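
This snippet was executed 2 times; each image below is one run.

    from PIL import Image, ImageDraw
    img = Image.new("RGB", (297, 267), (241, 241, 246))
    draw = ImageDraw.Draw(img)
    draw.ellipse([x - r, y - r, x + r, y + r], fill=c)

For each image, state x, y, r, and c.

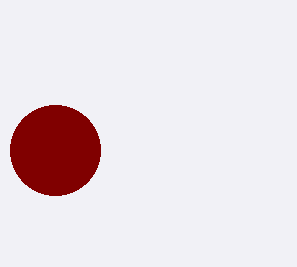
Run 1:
x = 55
y = 150
r = 45
c = 'maroon'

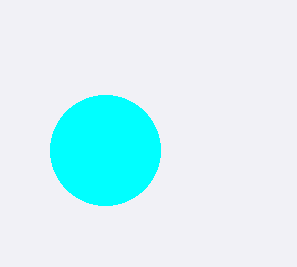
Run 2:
x = 105
y = 150
r = 55
c = 'cyan'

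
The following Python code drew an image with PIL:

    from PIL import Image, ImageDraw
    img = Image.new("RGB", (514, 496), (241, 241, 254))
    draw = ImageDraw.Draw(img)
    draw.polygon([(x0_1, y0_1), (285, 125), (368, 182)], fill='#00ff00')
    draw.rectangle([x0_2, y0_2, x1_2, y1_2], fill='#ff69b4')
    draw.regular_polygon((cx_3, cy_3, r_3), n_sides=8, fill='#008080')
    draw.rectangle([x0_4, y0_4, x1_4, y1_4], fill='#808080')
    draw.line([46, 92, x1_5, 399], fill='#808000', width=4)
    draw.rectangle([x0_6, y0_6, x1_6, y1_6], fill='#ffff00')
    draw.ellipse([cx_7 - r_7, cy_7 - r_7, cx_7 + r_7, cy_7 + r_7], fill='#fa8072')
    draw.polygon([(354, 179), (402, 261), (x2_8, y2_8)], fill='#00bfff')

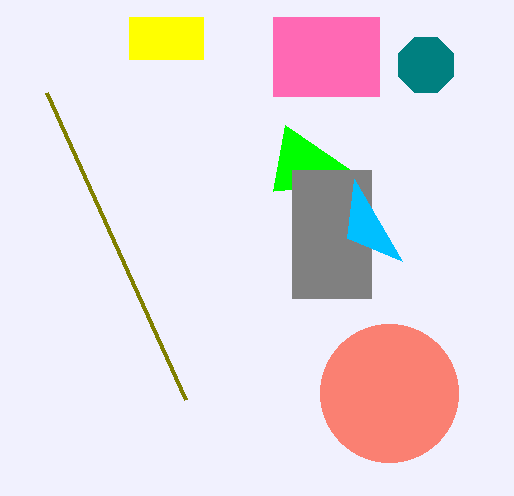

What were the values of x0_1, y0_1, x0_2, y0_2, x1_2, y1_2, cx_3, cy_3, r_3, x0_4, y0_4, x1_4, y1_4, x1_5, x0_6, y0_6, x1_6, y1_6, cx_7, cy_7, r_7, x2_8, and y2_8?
x0_1 = 273, y0_1 = 191, x0_2 = 273, y0_2 = 17, x1_2 = 379, y1_2 = 96, cx_3 = 426, cy_3 = 65, r_3 = 30, x0_4 = 292, y0_4 = 170, x1_4 = 371, y1_4 = 298, x1_5 = 185, x0_6 = 129, y0_6 = 17, x1_6 = 203, y1_6 = 59, cx_7 = 389, cy_7 = 393, r_7 = 69, x2_8 = 347, y2_8 = 238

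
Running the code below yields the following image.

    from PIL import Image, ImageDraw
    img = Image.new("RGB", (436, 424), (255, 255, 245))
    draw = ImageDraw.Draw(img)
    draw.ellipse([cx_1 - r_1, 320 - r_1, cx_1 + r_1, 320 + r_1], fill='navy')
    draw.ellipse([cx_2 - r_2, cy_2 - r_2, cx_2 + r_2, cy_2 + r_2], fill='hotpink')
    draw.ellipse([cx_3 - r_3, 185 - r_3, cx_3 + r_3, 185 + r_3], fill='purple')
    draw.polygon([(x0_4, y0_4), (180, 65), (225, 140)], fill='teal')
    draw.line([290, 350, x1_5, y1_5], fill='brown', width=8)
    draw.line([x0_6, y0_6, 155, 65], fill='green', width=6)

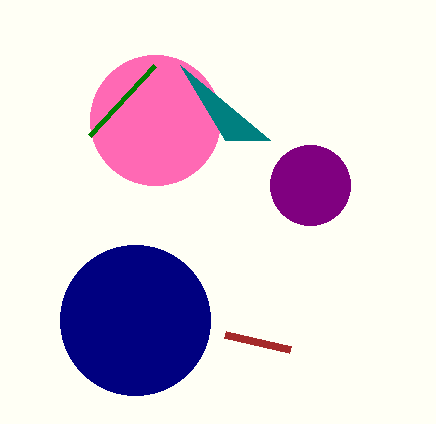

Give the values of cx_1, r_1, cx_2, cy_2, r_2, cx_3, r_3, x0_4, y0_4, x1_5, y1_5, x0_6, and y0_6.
cx_1 = 135; r_1 = 75; cx_2 = 155; cy_2 = 120; r_2 = 65; cx_3 = 310; r_3 = 40; x0_4 = 270; y0_4 = 140; x1_5 = 225; y1_5 = 335; x0_6 = 90; y0_6 = 135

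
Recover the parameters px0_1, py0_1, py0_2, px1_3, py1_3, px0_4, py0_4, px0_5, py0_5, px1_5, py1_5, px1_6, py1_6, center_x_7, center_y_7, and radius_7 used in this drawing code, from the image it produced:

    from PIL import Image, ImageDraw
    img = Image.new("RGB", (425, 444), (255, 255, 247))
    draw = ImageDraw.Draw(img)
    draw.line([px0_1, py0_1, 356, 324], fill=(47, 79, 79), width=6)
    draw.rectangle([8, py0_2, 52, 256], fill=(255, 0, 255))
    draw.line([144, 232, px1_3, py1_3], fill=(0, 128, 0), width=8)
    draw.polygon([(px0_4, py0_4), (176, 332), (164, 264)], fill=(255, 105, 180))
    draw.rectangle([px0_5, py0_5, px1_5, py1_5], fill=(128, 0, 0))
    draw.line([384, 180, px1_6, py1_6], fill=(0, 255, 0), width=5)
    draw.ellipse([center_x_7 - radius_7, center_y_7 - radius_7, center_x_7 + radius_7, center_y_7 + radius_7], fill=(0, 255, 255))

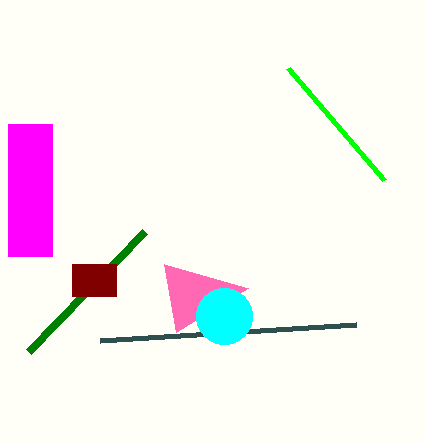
px0_1 = 100
py0_1 = 340
py0_2 = 124
px1_3 = 28
py1_3 = 352
px0_4 = 248
py0_4 = 288
px0_5 = 72
py0_5 = 264
px1_5 = 116
py1_5 = 296
px1_6 = 288
py1_6 = 68
center_x_7 = 224
center_y_7 = 316
radius_7 = 28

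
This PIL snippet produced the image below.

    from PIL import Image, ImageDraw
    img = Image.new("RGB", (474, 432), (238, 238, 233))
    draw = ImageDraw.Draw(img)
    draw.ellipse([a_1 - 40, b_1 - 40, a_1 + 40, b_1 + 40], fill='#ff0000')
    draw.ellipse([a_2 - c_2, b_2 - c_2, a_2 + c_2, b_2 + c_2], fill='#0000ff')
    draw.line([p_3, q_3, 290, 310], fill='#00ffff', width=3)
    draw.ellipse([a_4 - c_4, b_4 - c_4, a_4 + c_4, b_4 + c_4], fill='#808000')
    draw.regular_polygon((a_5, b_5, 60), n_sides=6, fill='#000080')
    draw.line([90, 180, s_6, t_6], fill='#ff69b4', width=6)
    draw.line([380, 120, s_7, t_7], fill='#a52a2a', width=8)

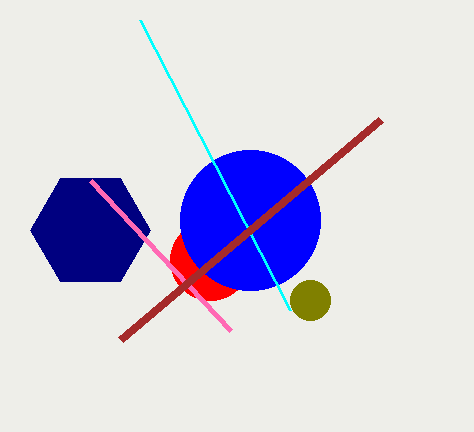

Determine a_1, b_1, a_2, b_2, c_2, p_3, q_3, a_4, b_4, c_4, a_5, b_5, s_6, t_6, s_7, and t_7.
a_1 = 210; b_1 = 260; a_2 = 250; b_2 = 220; c_2 = 70; p_3 = 140; q_3 = 20; a_4 = 310; b_4 = 300; c_4 = 20; a_5 = 90; b_5 = 230; s_6 = 230; t_6 = 330; s_7 = 120; t_7 = 340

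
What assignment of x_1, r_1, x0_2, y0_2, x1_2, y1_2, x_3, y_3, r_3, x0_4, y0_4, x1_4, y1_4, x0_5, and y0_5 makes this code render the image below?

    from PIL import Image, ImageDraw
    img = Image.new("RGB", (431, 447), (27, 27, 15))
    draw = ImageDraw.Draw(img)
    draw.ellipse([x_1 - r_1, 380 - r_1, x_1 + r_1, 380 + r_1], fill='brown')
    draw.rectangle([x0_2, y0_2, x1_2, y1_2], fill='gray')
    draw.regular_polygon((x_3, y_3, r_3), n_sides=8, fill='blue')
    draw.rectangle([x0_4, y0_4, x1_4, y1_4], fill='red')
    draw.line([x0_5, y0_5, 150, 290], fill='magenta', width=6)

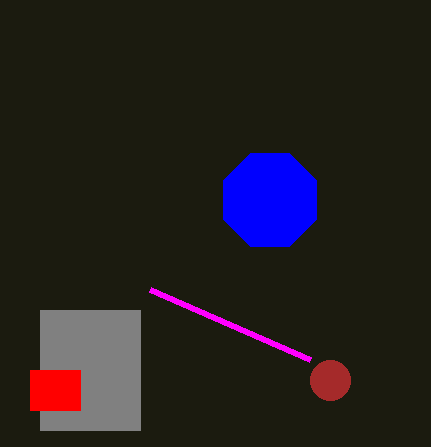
x_1 = 330; r_1 = 20; x0_2 = 40; y0_2 = 310; x1_2 = 140; y1_2 = 430; x_3 = 270; y_3 = 200; r_3 = 50; x0_4 = 30; y0_4 = 370; x1_4 = 80; y1_4 = 410; x0_5 = 310; y0_5 = 360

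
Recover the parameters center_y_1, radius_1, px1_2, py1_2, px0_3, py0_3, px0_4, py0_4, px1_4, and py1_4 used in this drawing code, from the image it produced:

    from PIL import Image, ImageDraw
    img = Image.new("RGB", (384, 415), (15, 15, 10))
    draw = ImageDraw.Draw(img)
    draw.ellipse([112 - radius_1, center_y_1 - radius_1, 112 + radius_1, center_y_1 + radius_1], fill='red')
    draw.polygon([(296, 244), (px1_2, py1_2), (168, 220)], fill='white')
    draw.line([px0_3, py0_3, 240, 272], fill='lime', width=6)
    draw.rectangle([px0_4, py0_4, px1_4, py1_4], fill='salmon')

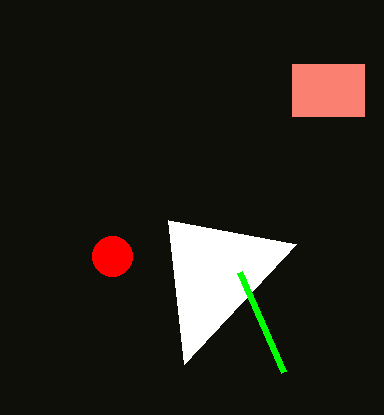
center_y_1 = 256
radius_1 = 20
px1_2 = 184
py1_2 = 364
px0_3 = 284
py0_3 = 372
px0_4 = 292
py0_4 = 64
px1_4 = 364
py1_4 = 116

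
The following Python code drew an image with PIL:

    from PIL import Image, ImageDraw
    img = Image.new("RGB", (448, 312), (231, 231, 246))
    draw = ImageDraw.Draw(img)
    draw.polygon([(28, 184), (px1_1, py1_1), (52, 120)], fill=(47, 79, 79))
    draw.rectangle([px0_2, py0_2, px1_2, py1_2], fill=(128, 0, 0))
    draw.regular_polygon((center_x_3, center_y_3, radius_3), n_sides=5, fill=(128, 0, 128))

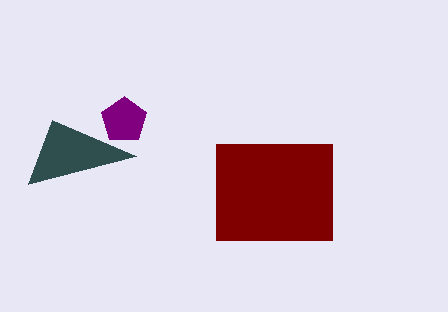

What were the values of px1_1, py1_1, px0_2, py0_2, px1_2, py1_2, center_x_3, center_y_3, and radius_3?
px1_1 = 136, py1_1 = 156, px0_2 = 216, py0_2 = 144, px1_2 = 332, py1_2 = 240, center_x_3 = 124, center_y_3 = 120, radius_3 = 24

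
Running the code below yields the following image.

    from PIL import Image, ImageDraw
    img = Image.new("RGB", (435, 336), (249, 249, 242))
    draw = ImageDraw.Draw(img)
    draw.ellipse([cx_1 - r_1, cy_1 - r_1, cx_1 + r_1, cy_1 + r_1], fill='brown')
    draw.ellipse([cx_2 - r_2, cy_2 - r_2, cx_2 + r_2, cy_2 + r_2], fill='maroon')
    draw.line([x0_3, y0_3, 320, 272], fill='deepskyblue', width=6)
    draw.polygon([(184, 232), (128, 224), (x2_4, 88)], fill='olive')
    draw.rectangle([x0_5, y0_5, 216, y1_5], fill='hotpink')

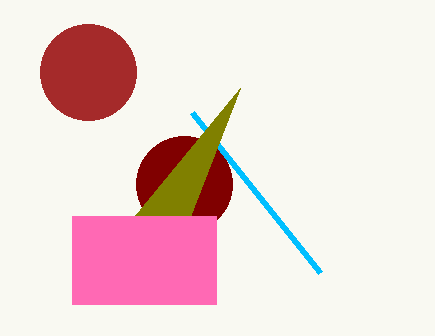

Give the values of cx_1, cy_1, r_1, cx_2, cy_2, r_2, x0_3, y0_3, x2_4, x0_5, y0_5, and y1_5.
cx_1 = 88
cy_1 = 72
r_1 = 48
cx_2 = 184
cy_2 = 184
r_2 = 48
x0_3 = 192
y0_3 = 112
x2_4 = 240
x0_5 = 72
y0_5 = 216
y1_5 = 304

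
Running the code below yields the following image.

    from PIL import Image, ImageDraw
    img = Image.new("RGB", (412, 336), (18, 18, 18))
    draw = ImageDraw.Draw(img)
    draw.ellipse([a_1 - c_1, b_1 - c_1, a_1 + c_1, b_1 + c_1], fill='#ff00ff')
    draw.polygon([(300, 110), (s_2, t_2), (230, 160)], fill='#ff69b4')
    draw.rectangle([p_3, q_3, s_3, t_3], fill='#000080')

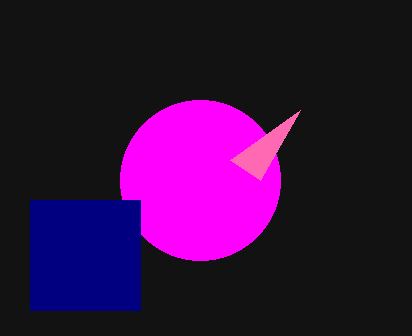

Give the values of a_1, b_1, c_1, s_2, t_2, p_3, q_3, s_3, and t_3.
a_1 = 200
b_1 = 180
c_1 = 80
s_2 = 260
t_2 = 180
p_3 = 30
q_3 = 200
s_3 = 140
t_3 = 310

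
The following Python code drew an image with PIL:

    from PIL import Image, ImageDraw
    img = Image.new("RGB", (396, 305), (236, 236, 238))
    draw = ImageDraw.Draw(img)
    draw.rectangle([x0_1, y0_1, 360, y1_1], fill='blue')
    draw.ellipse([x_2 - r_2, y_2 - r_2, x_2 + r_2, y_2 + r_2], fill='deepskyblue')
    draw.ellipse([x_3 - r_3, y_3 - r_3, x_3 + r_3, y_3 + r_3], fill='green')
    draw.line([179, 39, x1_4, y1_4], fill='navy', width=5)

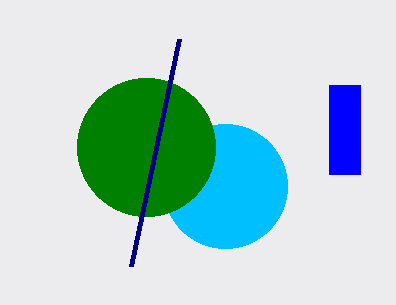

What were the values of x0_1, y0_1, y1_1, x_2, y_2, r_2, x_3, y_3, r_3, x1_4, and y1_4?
x0_1 = 329; y0_1 = 85; y1_1 = 174; x_2 = 225; y_2 = 186; r_2 = 62; x_3 = 146; y_3 = 147; r_3 = 69; x1_4 = 131; y1_4 = 266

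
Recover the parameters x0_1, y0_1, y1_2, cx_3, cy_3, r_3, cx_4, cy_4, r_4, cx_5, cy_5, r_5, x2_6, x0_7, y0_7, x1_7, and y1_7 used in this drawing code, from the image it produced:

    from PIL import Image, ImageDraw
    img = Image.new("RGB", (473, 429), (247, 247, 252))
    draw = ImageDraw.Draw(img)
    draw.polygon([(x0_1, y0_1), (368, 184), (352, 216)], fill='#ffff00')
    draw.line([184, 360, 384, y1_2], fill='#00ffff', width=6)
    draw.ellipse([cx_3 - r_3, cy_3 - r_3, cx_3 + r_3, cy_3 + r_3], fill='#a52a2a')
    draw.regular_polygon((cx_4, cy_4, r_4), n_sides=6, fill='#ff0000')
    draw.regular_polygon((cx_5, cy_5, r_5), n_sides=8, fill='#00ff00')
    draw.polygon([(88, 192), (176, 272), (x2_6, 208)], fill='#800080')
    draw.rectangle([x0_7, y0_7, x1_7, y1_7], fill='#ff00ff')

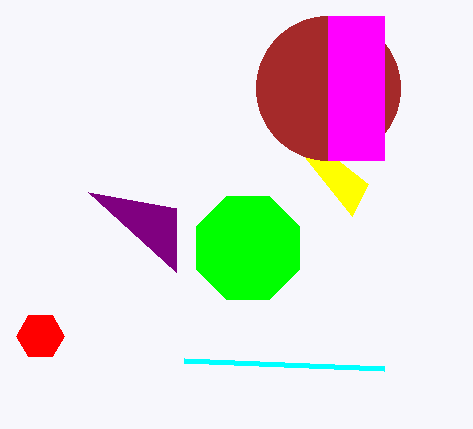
x0_1 = 256, y0_1 = 96, y1_2 = 368, cx_3 = 328, cy_3 = 88, r_3 = 72, cx_4 = 40, cy_4 = 336, r_4 = 24, cx_5 = 248, cy_5 = 248, r_5 = 56, x2_6 = 176, x0_7 = 328, y0_7 = 16, x1_7 = 384, y1_7 = 160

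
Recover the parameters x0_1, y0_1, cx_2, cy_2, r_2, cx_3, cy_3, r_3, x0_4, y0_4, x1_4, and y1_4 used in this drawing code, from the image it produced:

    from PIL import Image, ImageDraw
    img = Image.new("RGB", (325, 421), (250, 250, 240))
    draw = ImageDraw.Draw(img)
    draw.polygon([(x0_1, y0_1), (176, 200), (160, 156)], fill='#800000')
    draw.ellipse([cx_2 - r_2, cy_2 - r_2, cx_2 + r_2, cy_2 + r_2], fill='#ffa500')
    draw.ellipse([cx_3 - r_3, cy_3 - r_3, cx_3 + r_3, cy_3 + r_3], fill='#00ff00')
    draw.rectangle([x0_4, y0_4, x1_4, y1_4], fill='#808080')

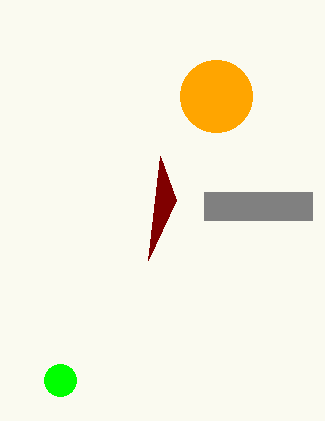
x0_1 = 148, y0_1 = 260, cx_2 = 216, cy_2 = 96, r_2 = 36, cx_3 = 60, cy_3 = 380, r_3 = 16, x0_4 = 204, y0_4 = 192, x1_4 = 312, y1_4 = 220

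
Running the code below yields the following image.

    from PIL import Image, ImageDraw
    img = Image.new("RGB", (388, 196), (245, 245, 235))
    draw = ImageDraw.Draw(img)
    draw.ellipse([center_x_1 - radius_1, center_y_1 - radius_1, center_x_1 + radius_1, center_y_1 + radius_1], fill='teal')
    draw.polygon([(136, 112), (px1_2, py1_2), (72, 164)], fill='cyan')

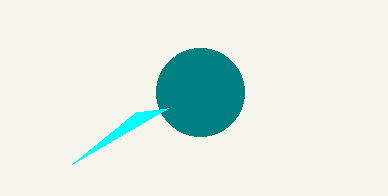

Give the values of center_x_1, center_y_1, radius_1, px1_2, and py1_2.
center_x_1 = 200
center_y_1 = 92
radius_1 = 44
px1_2 = 168
py1_2 = 108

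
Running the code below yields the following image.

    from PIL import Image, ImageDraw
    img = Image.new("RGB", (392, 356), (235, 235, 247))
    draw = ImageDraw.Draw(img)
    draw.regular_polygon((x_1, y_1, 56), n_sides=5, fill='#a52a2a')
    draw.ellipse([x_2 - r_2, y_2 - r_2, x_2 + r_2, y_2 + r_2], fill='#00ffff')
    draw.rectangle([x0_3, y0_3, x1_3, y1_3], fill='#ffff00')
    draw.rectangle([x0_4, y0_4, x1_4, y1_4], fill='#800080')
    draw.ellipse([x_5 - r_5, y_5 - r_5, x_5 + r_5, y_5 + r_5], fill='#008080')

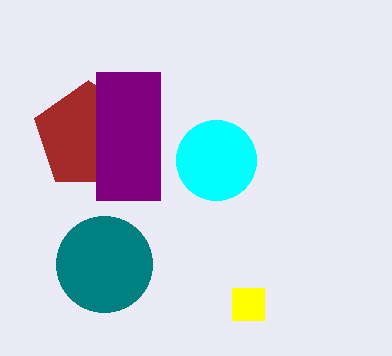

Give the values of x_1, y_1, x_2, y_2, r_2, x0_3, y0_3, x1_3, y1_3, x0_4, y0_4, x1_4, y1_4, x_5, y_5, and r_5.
x_1 = 88; y_1 = 136; x_2 = 216; y_2 = 160; r_2 = 40; x0_3 = 232; y0_3 = 288; x1_3 = 264; y1_3 = 320; x0_4 = 96; y0_4 = 72; x1_4 = 160; y1_4 = 200; x_5 = 104; y_5 = 264; r_5 = 48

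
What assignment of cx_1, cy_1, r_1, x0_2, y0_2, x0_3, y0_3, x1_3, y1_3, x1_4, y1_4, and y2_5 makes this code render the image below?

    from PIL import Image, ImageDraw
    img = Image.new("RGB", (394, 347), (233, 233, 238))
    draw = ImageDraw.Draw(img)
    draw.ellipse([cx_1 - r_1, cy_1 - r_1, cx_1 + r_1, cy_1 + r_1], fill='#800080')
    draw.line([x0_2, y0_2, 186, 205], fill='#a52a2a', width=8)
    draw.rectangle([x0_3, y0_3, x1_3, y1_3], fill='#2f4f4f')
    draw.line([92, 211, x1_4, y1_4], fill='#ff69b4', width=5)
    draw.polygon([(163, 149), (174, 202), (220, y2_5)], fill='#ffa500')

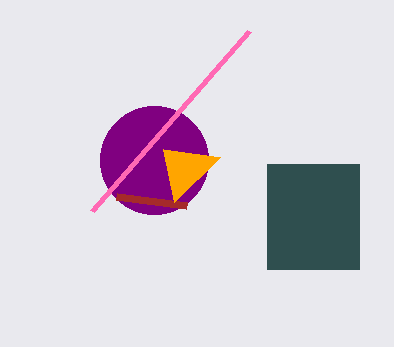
cx_1 = 154; cy_1 = 160; r_1 = 54; x0_2 = 116; y0_2 = 196; x0_3 = 267; y0_3 = 164; x1_3 = 359; y1_3 = 269; x1_4 = 249; y1_4 = 31; y2_5 = 157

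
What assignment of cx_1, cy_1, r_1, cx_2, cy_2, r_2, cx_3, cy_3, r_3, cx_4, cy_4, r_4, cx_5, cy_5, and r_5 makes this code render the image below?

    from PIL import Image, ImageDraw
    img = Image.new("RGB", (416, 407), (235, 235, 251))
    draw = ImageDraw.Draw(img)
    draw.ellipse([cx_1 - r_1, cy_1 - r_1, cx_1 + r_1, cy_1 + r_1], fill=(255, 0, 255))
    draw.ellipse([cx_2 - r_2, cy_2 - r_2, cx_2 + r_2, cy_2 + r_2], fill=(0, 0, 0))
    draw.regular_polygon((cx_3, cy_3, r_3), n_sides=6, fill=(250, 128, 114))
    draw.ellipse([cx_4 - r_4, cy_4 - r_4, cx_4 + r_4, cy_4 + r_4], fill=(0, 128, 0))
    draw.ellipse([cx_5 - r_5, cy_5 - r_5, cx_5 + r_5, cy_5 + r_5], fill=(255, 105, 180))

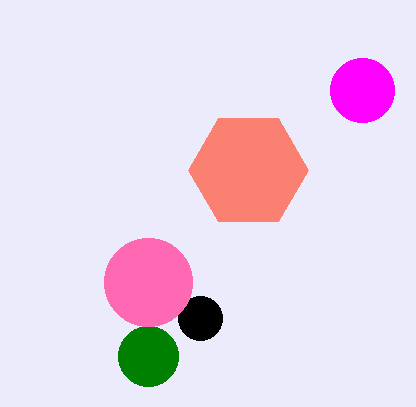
cx_1 = 362, cy_1 = 90, r_1 = 32, cx_2 = 200, cy_2 = 318, r_2 = 22, cx_3 = 248, cy_3 = 170, r_3 = 60, cx_4 = 148, cy_4 = 356, r_4 = 30, cx_5 = 148, cy_5 = 282, r_5 = 44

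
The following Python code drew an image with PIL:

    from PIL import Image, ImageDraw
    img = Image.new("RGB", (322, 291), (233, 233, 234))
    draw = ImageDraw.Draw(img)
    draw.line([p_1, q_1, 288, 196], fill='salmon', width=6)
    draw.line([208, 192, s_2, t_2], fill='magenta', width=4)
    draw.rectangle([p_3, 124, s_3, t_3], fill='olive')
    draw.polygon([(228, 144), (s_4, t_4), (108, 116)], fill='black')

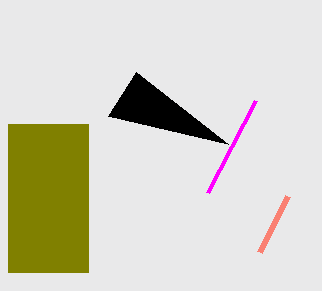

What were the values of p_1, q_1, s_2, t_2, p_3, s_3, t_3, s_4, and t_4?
p_1 = 260, q_1 = 252, s_2 = 256, t_2 = 100, p_3 = 8, s_3 = 88, t_3 = 272, s_4 = 136, t_4 = 72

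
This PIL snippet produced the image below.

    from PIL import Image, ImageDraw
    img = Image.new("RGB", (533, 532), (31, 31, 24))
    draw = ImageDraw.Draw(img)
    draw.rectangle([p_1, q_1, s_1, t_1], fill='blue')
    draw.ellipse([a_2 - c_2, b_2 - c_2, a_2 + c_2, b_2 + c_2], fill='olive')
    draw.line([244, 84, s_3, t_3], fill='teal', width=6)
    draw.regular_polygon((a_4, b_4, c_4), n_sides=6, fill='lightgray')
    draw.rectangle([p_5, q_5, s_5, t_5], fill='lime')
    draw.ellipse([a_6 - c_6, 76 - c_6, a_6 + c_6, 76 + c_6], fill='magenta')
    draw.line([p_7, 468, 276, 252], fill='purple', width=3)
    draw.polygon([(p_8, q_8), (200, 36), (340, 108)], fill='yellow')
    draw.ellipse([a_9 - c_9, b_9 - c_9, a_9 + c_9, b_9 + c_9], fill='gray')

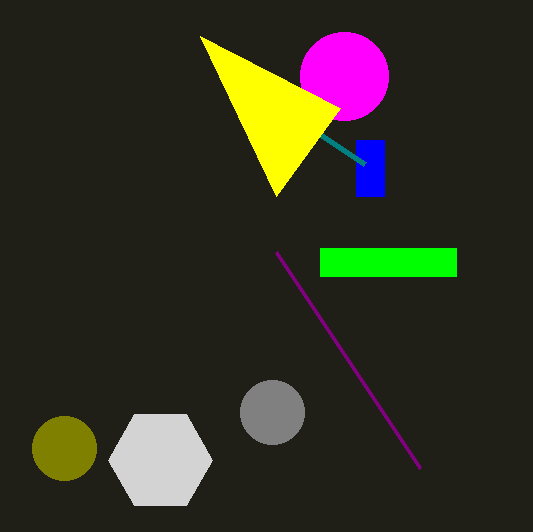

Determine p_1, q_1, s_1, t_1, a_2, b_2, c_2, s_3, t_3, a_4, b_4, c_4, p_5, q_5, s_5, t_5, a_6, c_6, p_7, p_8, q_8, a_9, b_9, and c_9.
p_1 = 356
q_1 = 140
s_1 = 384
t_1 = 196
a_2 = 64
b_2 = 448
c_2 = 32
s_3 = 364
t_3 = 164
a_4 = 160
b_4 = 460
c_4 = 52
p_5 = 320
q_5 = 248
s_5 = 456
t_5 = 276
a_6 = 344
c_6 = 44
p_7 = 420
p_8 = 276
q_8 = 196
a_9 = 272
b_9 = 412
c_9 = 32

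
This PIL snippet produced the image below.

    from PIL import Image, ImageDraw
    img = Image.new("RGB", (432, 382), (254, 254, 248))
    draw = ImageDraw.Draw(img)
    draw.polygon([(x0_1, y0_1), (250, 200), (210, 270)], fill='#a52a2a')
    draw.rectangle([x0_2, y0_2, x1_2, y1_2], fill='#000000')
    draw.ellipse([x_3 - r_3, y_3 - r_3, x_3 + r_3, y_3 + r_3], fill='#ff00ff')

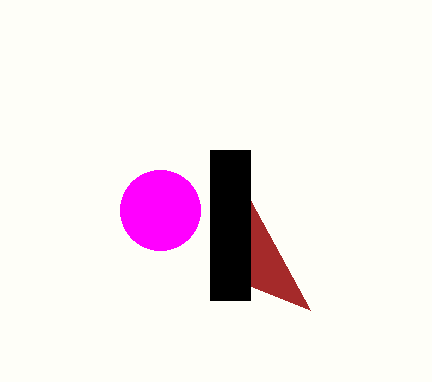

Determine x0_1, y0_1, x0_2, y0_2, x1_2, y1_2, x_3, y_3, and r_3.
x0_1 = 310; y0_1 = 310; x0_2 = 210; y0_2 = 150; x1_2 = 250; y1_2 = 300; x_3 = 160; y_3 = 210; r_3 = 40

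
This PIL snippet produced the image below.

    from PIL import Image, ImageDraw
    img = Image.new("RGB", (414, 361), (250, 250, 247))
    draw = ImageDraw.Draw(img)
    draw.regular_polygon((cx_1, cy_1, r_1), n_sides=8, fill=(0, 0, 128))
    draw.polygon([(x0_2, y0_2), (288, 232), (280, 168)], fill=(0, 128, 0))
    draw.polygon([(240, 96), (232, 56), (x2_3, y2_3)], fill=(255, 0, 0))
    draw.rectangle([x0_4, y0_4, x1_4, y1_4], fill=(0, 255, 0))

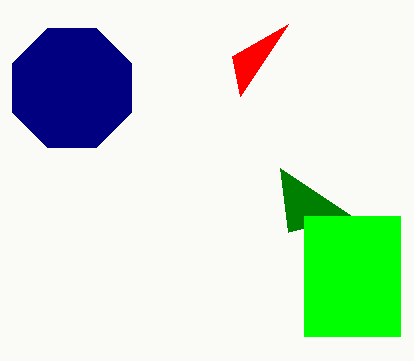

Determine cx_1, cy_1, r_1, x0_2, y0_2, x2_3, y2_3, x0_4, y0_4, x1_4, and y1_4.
cx_1 = 72, cy_1 = 88, r_1 = 64, x0_2 = 352, y0_2 = 216, x2_3 = 288, y2_3 = 24, x0_4 = 304, y0_4 = 216, x1_4 = 400, y1_4 = 336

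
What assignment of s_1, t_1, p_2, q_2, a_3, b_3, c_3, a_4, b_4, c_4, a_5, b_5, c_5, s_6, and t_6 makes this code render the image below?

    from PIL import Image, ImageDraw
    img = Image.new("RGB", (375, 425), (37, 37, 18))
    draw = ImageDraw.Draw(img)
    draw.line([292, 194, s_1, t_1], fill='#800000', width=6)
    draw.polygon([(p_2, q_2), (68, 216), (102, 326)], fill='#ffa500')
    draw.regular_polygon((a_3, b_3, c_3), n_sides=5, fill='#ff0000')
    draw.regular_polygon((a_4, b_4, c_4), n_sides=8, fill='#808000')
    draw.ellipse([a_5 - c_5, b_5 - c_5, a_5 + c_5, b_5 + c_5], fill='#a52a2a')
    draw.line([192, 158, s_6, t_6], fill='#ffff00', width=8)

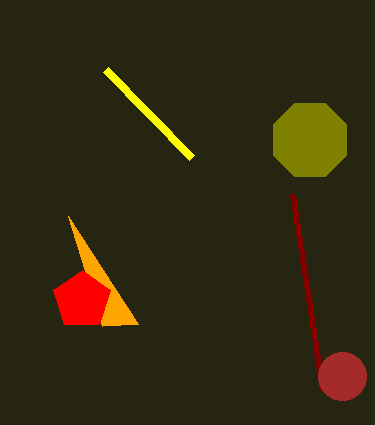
s_1 = 322
t_1 = 390
p_2 = 138
q_2 = 324
a_3 = 82
b_3 = 300
c_3 = 30
a_4 = 310
b_4 = 140
c_4 = 40
a_5 = 342
b_5 = 376
c_5 = 24
s_6 = 106
t_6 = 70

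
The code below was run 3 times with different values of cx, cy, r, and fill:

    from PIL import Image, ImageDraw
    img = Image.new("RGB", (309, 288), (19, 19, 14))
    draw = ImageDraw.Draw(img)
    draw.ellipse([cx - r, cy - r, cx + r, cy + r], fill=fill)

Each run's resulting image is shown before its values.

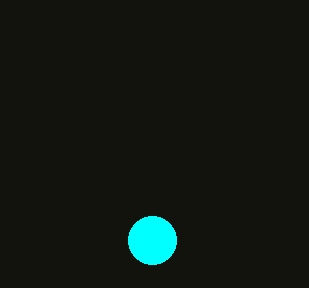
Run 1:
cx = 152, cy = 240, r = 24, fill = 'cyan'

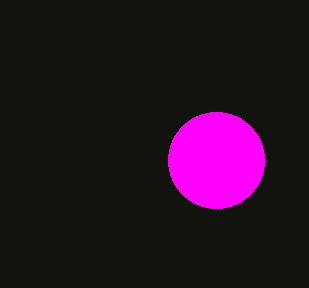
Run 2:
cx = 216; cy = 160; r = 48; fill = 'magenta'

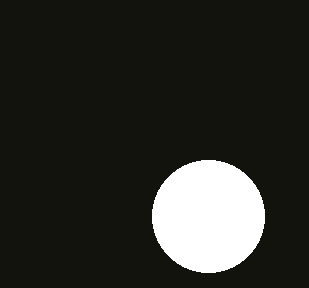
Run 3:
cx = 208; cy = 216; r = 56; fill = 'white'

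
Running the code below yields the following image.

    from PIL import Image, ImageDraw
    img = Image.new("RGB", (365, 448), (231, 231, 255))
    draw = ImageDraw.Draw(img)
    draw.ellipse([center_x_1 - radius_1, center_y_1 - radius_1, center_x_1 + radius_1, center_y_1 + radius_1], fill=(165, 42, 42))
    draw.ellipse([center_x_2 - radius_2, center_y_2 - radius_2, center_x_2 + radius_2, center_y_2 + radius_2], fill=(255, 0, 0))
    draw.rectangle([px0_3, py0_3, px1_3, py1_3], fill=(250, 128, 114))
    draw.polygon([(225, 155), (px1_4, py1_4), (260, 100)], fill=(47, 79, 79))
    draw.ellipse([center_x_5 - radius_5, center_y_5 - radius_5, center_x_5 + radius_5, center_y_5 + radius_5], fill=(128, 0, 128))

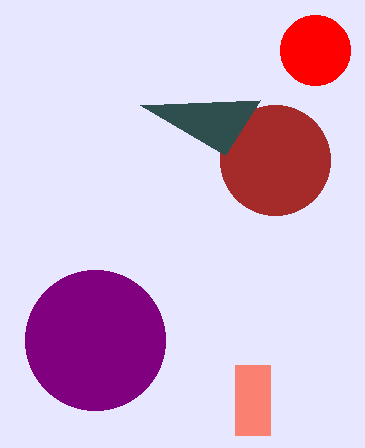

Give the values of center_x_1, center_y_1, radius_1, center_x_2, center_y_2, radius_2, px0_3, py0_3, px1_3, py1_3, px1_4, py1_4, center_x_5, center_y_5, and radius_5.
center_x_1 = 275; center_y_1 = 160; radius_1 = 55; center_x_2 = 315; center_y_2 = 50; radius_2 = 35; px0_3 = 235; py0_3 = 365; px1_3 = 270; py1_3 = 435; px1_4 = 140; py1_4 = 105; center_x_5 = 95; center_y_5 = 340; radius_5 = 70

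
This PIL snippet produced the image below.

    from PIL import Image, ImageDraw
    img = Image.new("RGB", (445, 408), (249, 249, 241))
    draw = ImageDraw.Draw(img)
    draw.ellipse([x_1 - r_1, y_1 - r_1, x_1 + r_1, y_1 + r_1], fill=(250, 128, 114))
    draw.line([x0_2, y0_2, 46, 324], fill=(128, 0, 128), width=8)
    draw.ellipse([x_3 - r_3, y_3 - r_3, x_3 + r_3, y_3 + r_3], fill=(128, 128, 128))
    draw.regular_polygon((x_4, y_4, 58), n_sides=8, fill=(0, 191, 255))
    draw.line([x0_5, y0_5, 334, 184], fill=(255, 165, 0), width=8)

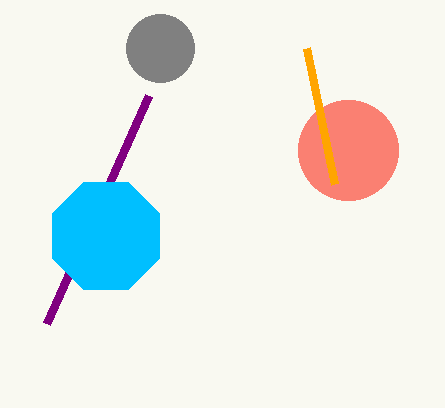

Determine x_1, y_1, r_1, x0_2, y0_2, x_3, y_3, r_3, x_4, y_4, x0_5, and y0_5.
x_1 = 348; y_1 = 150; r_1 = 50; x0_2 = 148; y0_2 = 96; x_3 = 160; y_3 = 48; r_3 = 34; x_4 = 106; y_4 = 236; x0_5 = 306; y0_5 = 48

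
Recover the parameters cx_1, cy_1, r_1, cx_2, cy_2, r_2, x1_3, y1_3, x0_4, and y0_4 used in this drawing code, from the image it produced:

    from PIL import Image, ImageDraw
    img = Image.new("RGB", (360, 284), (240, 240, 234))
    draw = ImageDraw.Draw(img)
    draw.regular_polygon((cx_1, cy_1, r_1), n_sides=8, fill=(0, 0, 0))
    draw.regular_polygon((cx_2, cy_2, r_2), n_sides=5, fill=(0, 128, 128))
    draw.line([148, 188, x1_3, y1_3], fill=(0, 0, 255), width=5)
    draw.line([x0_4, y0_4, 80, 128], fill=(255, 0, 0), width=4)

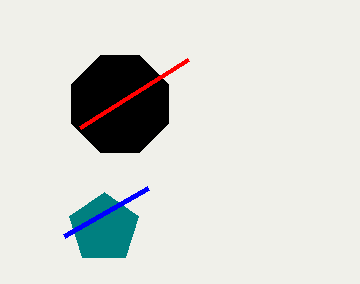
cx_1 = 120
cy_1 = 104
r_1 = 52
cx_2 = 104
cy_2 = 228
r_2 = 36
x1_3 = 64
y1_3 = 236
x0_4 = 188
y0_4 = 60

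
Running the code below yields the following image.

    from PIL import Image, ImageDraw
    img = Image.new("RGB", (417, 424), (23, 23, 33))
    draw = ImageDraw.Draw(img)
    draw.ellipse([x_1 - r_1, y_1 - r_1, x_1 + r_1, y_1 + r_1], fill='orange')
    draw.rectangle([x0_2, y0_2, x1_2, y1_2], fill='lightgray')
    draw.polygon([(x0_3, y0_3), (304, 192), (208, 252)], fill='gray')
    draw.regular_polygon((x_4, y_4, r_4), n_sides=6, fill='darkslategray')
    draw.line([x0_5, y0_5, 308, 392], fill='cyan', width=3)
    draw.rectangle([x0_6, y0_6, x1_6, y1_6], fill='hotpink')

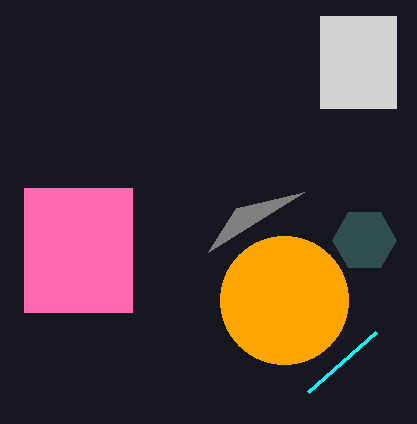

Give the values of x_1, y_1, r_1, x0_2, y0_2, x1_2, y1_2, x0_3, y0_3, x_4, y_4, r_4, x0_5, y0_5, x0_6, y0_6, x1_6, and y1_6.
x_1 = 284
y_1 = 300
r_1 = 64
x0_2 = 320
y0_2 = 16
x1_2 = 396
y1_2 = 108
x0_3 = 236
y0_3 = 208
x_4 = 364
y_4 = 240
r_4 = 32
x0_5 = 376
y0_5 = 332
x0_6 = 24
y0_6 = 188
x1_6 = 132
y1_6 = 312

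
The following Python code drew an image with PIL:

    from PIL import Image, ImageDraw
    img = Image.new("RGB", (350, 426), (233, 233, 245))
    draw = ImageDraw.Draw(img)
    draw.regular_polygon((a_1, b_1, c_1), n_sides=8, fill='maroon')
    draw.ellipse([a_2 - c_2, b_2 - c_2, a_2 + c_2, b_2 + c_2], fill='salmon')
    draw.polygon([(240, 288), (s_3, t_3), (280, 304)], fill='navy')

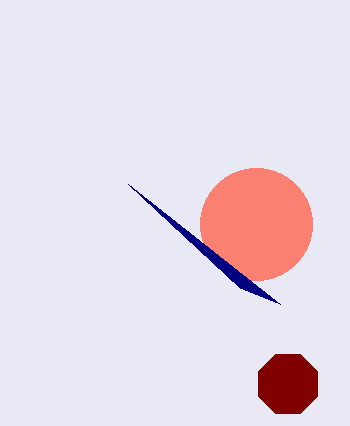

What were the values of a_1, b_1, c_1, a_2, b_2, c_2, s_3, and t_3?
a_1 = 288
b_1 = 384
c_1 = 32
a_2 = 256
b_2 = 224
c_2 = 56
s_3 = 128
t_3 = 184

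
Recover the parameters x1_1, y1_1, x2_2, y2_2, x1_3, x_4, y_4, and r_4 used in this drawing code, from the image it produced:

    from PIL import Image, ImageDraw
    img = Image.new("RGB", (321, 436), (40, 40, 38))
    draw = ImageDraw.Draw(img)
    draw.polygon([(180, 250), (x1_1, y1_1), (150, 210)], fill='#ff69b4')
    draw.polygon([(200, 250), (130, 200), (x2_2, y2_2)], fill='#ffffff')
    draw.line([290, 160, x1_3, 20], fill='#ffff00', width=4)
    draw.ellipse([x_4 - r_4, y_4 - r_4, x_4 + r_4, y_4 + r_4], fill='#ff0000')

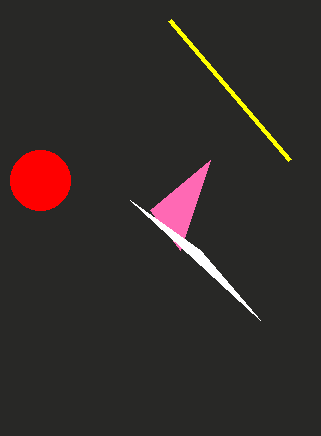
x1_1 = 210
y1_1 = 160
x2_2 = 260
y2_2 = 320
x1_3 = 170
x_4 = 40
y_4 = 180
r_4 = 30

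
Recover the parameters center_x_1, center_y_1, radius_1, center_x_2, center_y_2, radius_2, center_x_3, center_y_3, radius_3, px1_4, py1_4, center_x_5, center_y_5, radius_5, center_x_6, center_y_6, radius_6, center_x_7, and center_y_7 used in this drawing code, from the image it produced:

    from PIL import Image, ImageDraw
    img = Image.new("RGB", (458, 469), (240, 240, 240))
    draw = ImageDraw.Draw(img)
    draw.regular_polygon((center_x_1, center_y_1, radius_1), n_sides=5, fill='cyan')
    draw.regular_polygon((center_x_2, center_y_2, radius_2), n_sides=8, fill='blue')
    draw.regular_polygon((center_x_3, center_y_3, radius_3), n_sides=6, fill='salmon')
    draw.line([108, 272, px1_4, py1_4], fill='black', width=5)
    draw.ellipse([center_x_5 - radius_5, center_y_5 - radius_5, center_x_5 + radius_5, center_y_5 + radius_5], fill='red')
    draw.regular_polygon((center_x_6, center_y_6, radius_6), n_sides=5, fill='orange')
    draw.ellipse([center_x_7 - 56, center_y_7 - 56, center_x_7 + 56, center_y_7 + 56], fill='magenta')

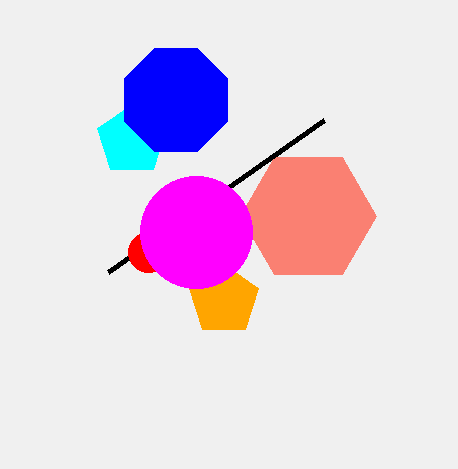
center_x_1 = 132, center_y_1 = 140, radius_1 = 36, center_x_2 = 176, center_y_2 = 100, radius_2 = 56, center_x_3 = 308, center_y_3 = 216, radius_3 = 68, px1_4 = 324, py1_4 = 120, center_x_5 = 148, center_y_5 = 252, radius_5 = 20, center_x_6 = 224, center_y_6 = 300, radius_6 = 36, center_x_7 = 196, center_y_7 = 232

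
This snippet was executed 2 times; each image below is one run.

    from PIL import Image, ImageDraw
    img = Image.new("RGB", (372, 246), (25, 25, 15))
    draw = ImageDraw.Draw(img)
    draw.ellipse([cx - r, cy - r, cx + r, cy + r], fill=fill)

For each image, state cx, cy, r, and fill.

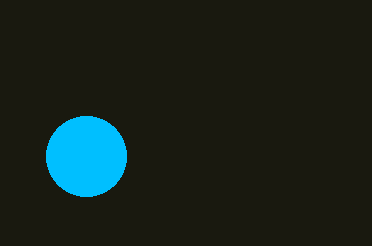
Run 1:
cx = 86; cy = 156; r = 40; fill = 'deepskyblue'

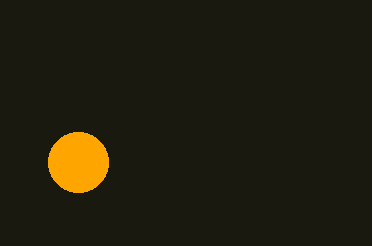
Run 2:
cx = 78; cy = 162; r = 30; fill = 'orange'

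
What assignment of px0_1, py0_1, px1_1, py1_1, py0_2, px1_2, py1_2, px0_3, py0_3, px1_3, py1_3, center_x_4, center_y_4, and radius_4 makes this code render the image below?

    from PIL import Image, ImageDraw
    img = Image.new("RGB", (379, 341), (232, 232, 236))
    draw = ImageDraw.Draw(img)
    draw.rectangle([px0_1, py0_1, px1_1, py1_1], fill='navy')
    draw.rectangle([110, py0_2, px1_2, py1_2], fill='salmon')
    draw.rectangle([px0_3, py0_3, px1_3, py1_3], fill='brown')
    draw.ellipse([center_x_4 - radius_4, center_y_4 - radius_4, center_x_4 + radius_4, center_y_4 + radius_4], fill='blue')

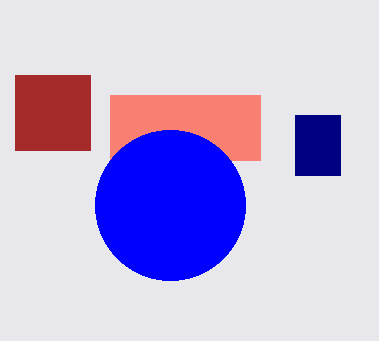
px0_1 = 295, py0_1 = 115, px1_1 = 340, py1_1 = 175, py0_2 = 95, px1_2 = 260, py1_2 = 160, px0_3 = 15, py0_3 = 75, px1_3 = 90, py1_3 = 150, center_x_4 = 170, center_y_4 = 205, radius_4 = 75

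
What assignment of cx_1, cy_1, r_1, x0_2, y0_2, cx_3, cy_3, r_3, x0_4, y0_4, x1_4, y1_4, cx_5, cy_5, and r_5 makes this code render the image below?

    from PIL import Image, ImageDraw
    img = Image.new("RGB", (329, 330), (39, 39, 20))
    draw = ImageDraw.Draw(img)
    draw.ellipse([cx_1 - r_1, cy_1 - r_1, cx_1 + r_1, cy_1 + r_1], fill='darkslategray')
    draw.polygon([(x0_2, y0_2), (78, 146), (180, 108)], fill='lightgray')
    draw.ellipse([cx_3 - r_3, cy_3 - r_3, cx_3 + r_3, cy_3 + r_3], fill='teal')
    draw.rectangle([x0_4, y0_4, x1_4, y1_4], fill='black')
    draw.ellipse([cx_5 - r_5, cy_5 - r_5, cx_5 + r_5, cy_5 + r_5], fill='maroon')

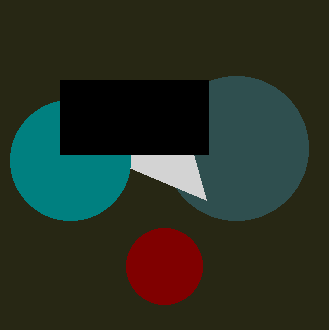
cx_1 = 236; cy_1 = 148; r_1 = 72; x0_2 = 206; y0_2 = 200; cx_3 = 70; cy_3 = 160; r_3 = 60; x0_4 = 60; y0_4 = 80; x1_4 = 208; y1_4 = 154; cx_5 = 164; cy_5 = 266; r_5 = 38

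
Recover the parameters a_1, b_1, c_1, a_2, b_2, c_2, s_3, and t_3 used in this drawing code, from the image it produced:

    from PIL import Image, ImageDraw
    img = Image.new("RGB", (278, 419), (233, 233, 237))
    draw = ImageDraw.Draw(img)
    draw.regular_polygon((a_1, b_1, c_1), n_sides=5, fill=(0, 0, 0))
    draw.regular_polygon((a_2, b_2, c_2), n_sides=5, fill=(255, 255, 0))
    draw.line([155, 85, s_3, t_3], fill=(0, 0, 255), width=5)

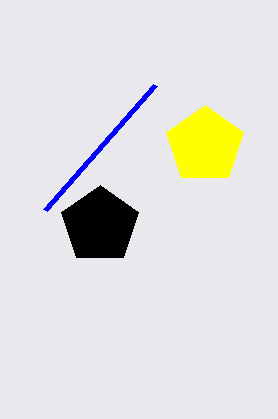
a_1 = 100, b_1 = 225, c_1 = 40, a_2 = 205, b_2 = 145, c_2 = 40, s_3 = 45, t_3 = 210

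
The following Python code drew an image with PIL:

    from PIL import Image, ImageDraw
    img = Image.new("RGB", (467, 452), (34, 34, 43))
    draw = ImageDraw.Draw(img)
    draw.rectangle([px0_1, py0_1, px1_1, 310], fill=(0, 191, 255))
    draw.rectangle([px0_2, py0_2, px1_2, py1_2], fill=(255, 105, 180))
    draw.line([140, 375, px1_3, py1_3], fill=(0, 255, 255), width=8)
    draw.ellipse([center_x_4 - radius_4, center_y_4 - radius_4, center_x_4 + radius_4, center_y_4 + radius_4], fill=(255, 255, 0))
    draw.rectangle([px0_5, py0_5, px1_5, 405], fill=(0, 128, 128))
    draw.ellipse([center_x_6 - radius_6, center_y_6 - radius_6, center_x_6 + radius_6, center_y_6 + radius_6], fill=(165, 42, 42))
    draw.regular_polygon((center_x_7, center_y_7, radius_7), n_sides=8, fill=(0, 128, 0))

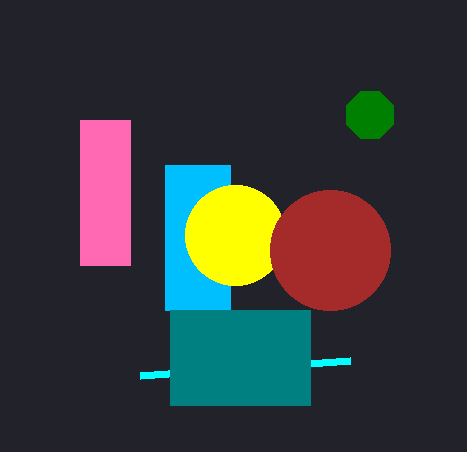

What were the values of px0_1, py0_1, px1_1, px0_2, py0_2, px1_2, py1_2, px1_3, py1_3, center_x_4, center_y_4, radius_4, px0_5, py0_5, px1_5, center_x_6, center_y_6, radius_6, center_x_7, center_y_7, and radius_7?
px0_1 = 165; py0_1 = 165; px1_1 = 230; px0_2 = 80; py0_2 = 120; px1_2 = 130; py1_2 = 265; px1_3 = 350; py1_3 = 360; center_x_4 = 235; center_y_4 = 235; radius_4 = 50; px0_5 = 170; py0_5 = 310; px1_5 = 310; center_x_6 = 330; center_y_6 = 250; radius_6 = 60; center_x_7 = 370; center_y_7 = 115; radius_7 = 25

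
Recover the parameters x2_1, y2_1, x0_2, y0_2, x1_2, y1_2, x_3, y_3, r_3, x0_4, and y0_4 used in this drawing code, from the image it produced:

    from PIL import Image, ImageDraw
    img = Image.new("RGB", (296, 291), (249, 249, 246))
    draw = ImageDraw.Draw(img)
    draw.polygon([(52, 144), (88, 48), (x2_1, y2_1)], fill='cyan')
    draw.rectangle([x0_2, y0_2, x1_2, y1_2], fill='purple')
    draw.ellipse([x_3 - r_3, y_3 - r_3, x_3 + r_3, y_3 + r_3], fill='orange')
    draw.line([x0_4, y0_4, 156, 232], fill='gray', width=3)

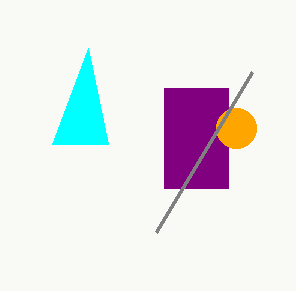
x2_1 = 108
y2_1 = 144
x0_2 = 164
y0_2 = 88
x1_2 = 228
y1_2 = 188
x_3 = 236
y_3 = 128
r_3 = 20
x0_4 = 252
y0_4 = 72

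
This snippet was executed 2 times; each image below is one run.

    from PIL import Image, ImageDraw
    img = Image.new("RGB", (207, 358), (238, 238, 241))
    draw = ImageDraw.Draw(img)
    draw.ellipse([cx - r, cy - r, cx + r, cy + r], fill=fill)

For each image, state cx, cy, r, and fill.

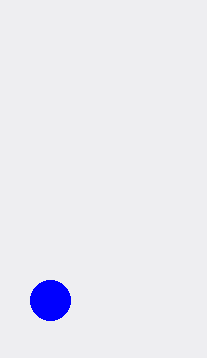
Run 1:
cx = 50, cy = 300, r = 20, fill = 'blue'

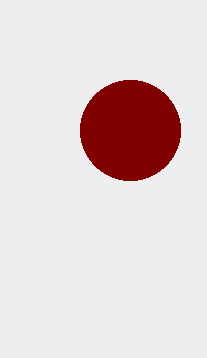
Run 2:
cx = 130, cy = 130, r = 50, fill = 'maroon'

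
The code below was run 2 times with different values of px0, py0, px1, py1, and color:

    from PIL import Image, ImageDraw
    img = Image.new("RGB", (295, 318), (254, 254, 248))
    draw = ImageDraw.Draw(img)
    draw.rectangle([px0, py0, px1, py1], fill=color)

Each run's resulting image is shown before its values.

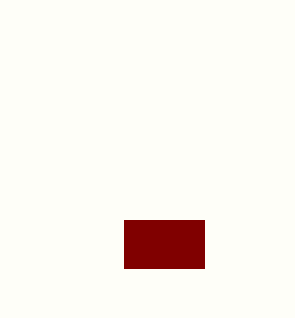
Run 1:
px0 = 124, py0 = 220, px1 = 204, py1 = 268, color = 'maroon'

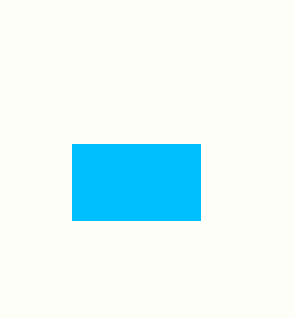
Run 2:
px0 = 72; py0 = 144; px1 = 200; py1 = 220; color = 'deepskyblue'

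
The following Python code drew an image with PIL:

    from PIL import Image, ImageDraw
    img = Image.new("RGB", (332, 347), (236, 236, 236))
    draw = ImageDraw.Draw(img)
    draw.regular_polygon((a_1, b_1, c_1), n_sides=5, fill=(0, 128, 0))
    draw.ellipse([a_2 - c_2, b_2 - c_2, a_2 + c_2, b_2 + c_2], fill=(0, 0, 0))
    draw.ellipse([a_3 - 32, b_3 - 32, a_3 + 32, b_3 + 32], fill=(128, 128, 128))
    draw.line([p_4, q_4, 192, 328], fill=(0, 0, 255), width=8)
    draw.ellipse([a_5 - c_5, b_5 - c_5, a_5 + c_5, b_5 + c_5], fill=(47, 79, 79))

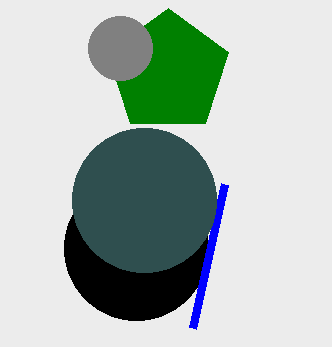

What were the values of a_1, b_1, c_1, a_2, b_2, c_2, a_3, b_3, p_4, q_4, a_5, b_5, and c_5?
a_1 = 168; b_1 = 72; c_1 = 64; a_2 = 136; b_2 = 248; c_2 = 72; a_3 = 120; b_3 = 48; p_4 = 224; q_4 = 184; a_5 = 144; b_5 = 200; c_5 = 72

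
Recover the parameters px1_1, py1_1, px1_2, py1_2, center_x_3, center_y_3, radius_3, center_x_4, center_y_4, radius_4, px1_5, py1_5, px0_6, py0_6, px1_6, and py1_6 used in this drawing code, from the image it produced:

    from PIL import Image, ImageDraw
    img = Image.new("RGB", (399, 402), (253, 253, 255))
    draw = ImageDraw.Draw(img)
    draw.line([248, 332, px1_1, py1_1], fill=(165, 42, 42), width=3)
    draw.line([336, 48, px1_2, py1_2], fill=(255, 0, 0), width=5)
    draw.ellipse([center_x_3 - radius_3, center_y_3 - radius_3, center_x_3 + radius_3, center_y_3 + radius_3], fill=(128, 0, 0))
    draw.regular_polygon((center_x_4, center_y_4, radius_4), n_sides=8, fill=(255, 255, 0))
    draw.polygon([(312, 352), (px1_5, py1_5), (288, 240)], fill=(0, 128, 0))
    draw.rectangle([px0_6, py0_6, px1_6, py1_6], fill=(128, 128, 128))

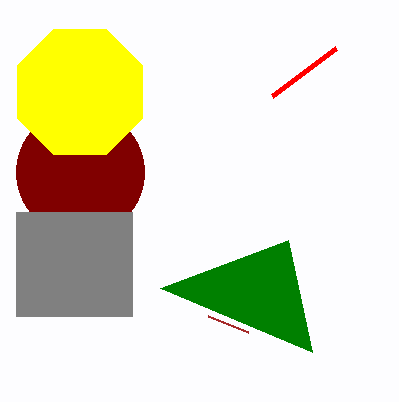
px1_1 = 208, py1_1 = 316, px1_2 = 272, py1_2 = 96, center_x_3 = 80, center_y_3 = 172, radius_3 = 64, center_x_4 = 80, center_y_4 = 92, radius_4 = 68, px1_5 = 160, py1_5 = 288, px0_6 = 16, py0_6 = 212, px1_6 = 132, py1_6 = 316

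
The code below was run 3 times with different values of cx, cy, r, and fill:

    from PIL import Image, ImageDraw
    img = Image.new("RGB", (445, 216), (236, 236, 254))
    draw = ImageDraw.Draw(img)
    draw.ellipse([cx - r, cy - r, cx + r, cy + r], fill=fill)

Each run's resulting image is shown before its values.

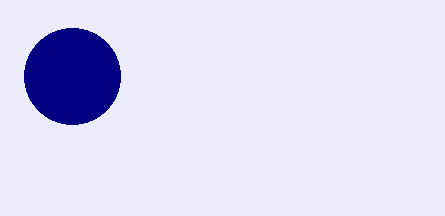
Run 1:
cx = 72, cy = 76, r = 48, fill = 'navy'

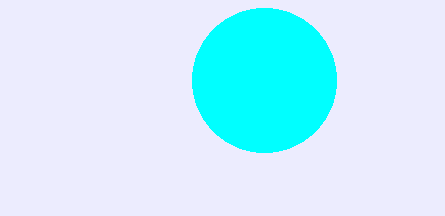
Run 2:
cx = 264; cy = 80; r = 72; fill = 'cyan'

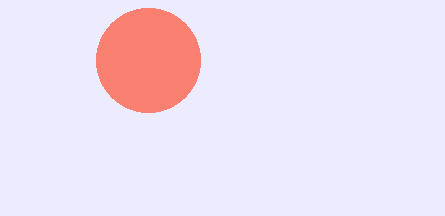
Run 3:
cx = 148, cy = 60, r = 52, fill = 'salmon'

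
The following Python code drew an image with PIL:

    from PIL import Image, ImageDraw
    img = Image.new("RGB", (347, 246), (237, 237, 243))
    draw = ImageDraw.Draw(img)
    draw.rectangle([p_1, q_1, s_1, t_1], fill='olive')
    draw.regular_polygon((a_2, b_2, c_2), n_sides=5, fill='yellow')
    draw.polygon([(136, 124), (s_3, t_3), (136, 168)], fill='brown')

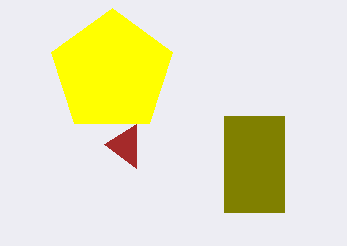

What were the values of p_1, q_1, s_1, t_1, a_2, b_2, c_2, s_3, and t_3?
p_1 = 224
q_1 = 116
s_1 = 284
t_1 = 212
a_2 = 112
b_2 = 72
c_2 = 64
s_3 = 104
t_3 = 144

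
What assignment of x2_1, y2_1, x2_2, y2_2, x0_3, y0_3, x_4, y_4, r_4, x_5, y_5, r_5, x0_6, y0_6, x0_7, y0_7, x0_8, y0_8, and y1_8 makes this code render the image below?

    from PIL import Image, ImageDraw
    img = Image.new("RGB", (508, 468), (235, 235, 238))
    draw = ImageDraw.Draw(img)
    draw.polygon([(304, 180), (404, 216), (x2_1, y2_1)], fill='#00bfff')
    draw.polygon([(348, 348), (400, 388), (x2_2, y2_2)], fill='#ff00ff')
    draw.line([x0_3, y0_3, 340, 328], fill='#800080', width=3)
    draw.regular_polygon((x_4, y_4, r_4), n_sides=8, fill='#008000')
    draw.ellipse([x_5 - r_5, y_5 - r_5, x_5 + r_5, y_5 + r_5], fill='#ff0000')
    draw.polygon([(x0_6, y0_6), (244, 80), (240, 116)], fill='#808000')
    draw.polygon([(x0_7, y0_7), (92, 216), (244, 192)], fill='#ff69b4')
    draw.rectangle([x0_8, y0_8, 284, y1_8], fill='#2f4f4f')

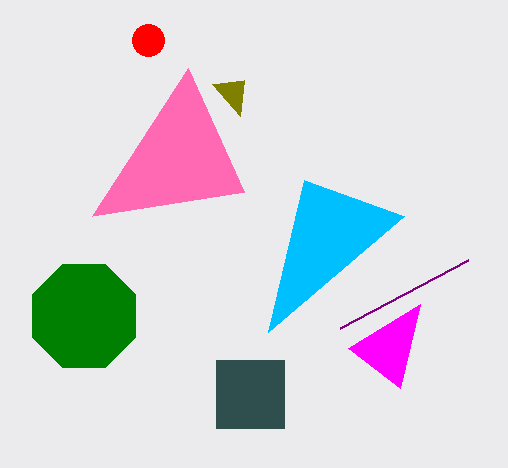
x2_1 = 268, y2_1 = 332, x2_2 = 420, y2_2 = 304, x0_3 = 468, y0_3 = 260, x_4 = 84, y_4 = 316, r_4 = 56, x_5 = 148, y_5 = 40, r_5 = 16, x0_6 = 212, y0_6 = 84, x0_7 = 188, y0_7 = 68, x0_8 = 216, y0_8 = 360, y1_8 = 428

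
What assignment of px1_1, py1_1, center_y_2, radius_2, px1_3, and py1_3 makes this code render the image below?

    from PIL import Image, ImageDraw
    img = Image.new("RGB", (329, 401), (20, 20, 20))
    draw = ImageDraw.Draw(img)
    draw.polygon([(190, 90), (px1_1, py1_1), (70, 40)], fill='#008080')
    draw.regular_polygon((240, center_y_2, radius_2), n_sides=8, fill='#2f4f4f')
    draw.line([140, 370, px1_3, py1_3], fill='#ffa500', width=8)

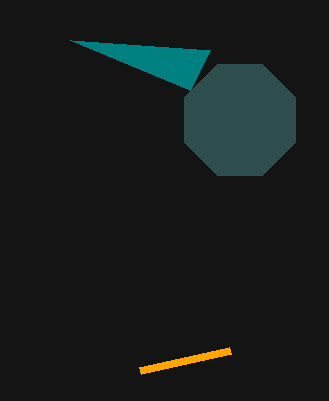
px1_1 = 210; py1_1 = 50; center_y_2 = 120; radius_2 = 60; px1_3 = 230; py1_3 = 350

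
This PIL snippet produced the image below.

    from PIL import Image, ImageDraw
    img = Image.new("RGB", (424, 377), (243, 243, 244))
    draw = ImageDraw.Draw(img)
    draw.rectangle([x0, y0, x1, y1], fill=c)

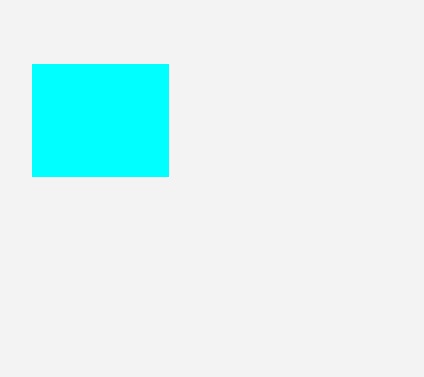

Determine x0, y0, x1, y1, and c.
x0 = 32
y0 = 64
x1 = 168
y1 = 176
c = 'cyan'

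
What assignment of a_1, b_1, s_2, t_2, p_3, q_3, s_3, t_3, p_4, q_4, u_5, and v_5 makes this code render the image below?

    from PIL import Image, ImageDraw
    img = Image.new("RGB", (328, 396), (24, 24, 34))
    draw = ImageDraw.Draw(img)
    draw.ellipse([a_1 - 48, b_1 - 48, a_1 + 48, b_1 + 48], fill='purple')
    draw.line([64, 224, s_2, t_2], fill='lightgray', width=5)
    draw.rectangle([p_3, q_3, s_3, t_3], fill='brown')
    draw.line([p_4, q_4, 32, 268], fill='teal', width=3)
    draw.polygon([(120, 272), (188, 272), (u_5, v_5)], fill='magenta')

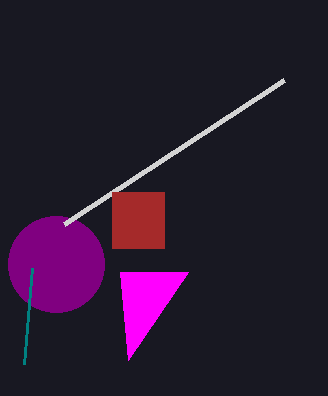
a_1 = 56, b_1 = 264, s_2 = 284, t_2 = 80, p_3 = 112, q_3 = 192, s_3 = 164, t_3 = 248, p_4 = 24, q_4 = 364, u_5 = 128, v_5 = 360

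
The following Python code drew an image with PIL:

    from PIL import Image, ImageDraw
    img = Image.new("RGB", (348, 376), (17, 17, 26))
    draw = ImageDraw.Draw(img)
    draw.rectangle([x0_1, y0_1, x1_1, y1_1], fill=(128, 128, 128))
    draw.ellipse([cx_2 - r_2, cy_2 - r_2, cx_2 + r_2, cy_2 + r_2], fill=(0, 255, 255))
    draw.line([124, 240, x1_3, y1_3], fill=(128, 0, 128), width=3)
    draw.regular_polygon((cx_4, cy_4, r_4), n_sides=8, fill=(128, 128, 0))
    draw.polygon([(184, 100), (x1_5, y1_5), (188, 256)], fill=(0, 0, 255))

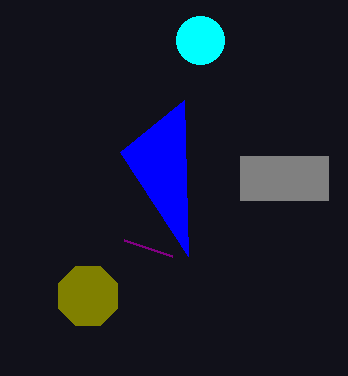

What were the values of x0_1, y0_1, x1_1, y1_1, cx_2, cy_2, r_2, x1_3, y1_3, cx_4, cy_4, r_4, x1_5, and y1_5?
x0_1 = 240, y0_1 = 156, x1_1 = 328, y1_1 = 200, cx_2 = 200, cy_2 = 40, r_2 = 24, x1_3 = 172, y1_3 = 256, cx_4 = 88, cy_4 = 296, r_4 = 32, x1_5 = 120, y1_5 = 152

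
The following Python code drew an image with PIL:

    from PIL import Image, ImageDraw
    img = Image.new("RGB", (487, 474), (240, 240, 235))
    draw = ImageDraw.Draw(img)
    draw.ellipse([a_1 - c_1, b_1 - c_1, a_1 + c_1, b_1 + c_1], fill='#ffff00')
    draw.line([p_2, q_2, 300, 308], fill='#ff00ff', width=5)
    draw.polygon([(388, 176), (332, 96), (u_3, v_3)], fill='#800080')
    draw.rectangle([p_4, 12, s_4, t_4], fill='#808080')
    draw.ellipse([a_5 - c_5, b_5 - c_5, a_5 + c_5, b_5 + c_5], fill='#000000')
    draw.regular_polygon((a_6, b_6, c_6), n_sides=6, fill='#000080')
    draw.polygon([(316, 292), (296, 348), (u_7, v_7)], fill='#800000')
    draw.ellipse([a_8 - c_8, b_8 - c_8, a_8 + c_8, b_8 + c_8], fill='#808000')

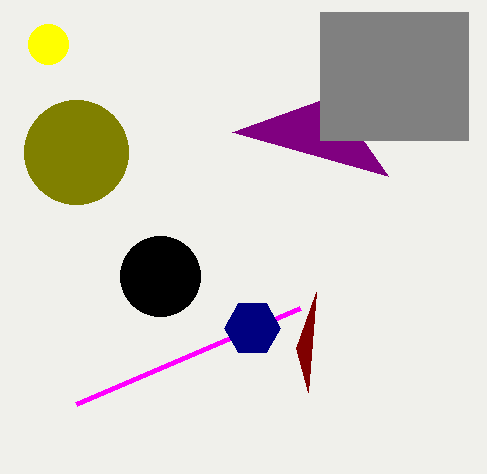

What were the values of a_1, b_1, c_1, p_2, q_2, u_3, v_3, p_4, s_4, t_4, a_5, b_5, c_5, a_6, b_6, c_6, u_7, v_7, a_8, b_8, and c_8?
a_1 = 48, b_1 = 44, c_1 = 20, p_2 = 76, q_2 = 404, u_3 = 232, v_3 = 132, p_4 = 320, s_4 = 468, t_4 = 140, a_5 = 160, b_5 = 276, c_5 = 40, a_6 = 252, b_6 = 328, c_6 = 28, u_7 = 308, v_7 = 392, a_8 = 76, b_8 = 152, c_8 = 52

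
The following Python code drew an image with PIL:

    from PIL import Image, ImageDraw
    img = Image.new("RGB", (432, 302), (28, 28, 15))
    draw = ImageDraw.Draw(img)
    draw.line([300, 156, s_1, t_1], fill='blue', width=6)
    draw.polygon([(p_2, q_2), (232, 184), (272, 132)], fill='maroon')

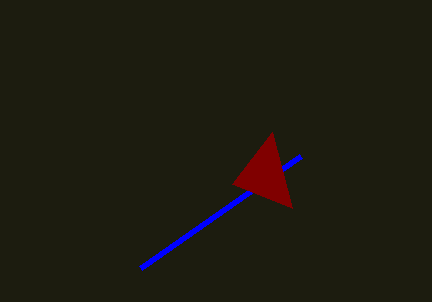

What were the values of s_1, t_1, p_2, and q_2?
s_1 = 140; t_1 = 268; p_2 = 292; q_2 = 208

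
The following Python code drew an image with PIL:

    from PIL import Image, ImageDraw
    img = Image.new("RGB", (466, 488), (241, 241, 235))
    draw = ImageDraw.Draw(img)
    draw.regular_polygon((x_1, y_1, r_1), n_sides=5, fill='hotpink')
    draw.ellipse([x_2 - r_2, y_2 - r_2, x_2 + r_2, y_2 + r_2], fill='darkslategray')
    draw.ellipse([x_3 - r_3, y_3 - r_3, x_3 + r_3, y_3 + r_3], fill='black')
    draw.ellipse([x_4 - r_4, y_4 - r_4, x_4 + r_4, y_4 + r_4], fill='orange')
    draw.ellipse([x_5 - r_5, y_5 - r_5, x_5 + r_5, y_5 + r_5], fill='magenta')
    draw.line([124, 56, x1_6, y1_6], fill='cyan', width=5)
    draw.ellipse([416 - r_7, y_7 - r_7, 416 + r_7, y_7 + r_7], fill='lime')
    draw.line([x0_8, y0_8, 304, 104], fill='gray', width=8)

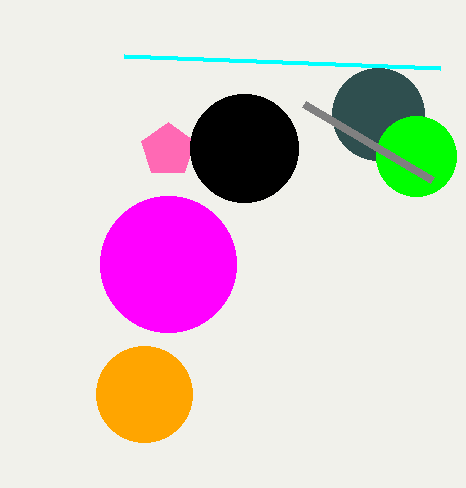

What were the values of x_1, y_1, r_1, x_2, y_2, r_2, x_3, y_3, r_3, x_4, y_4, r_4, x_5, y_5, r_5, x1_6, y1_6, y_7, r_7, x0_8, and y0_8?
x_1 = 168
y_1 = 150
r_1 = 28
x_2 = 378
y_2 = 114
r_2 = 46
x_3 = 244
y_3 = 148
r_3 = 54
x_4 = 144
y_4 = 394
r_4 = 48
x_5 = 168
y_5 = 264
r_5 = 68
x1_6 = 440
y1_6 = 68
y_7 = 156
r_7 = 40
x0_8 = 432
y0_8 = 180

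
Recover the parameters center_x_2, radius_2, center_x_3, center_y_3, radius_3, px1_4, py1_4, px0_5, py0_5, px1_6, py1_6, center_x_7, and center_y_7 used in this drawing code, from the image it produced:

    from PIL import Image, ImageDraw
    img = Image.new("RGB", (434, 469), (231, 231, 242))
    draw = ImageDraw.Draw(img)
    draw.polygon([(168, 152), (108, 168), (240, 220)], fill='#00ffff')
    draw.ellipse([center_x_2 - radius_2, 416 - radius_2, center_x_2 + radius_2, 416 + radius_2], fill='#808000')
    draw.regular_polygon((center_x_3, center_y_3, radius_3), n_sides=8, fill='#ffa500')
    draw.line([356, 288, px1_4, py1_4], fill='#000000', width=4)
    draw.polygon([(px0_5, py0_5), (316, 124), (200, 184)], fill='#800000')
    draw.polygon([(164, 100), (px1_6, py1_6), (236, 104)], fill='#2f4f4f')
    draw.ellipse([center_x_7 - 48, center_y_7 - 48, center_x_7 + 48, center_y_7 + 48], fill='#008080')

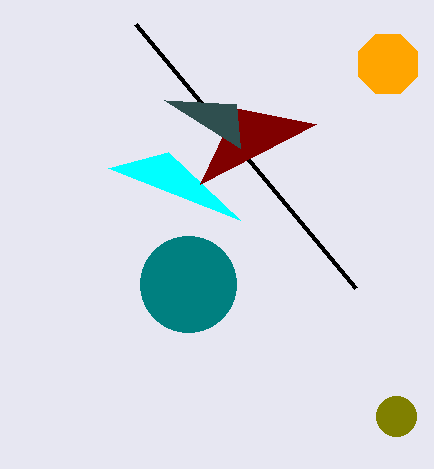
center_x_2 = 396, radius_2 = 20, center_x_3 = 388, center_y_3 = 64, radius_3 = 32, px1_4 = 136, py1_4 = 24, px0_5 = 236, py0_5 = 108, px1_6 = 240, py1_6 = 148, center_x_7 = 188, center_y_7 = 284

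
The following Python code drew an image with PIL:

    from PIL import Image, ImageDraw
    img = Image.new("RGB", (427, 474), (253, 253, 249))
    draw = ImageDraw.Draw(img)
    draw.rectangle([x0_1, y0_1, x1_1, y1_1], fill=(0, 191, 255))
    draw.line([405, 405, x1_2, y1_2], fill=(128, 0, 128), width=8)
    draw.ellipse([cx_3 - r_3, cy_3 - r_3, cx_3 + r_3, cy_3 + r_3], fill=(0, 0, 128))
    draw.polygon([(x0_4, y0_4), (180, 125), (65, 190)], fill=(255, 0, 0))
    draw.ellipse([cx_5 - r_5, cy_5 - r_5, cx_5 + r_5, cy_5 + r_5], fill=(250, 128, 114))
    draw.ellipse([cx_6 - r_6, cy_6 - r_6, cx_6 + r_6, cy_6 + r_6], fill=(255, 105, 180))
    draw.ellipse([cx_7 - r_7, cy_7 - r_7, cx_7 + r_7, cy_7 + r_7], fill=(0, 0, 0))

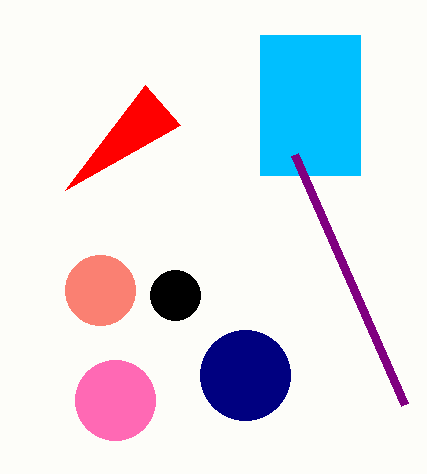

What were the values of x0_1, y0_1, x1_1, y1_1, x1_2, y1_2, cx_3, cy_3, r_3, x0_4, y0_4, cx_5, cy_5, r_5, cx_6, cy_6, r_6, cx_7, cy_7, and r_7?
x0_1 = 260; y0_1 = 35; x1_1 = 360; y1_1 = 175; x1_2 = 295; y1_2 = 155; cx_3 = 245; cy_3 = 375; r_3 = 45; x0_4 = 145; y0_4 = 85; cx_5 = 100; cy_5 = 290; r_5 = 35; cx_6 = 115; cy_6 = 400; r_6 = 40; cx_7 = 175; cy_7 = 295; r_7 = 25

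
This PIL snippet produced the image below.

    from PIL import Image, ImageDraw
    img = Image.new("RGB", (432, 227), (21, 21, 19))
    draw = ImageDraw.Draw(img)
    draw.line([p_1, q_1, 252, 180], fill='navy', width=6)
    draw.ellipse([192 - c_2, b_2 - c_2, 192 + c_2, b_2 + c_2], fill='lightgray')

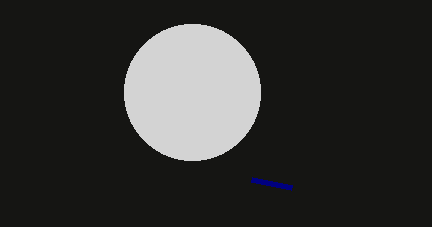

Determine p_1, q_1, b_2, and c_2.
p_1 = 292; q_1 = 188; b_2 = 92; c_2 = 68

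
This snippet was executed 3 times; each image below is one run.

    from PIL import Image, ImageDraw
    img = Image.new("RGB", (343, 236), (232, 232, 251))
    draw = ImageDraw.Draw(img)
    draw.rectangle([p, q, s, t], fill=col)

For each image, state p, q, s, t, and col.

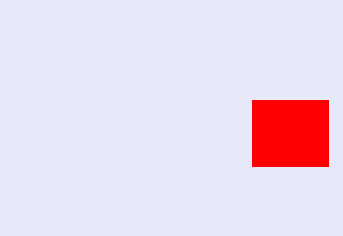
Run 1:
p = 252, q = 100, s = 328, t = 166, col = 'red'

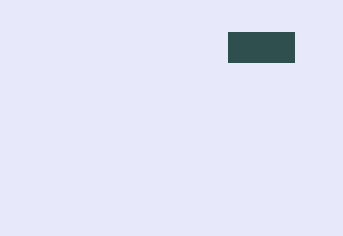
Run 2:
p = 228; q = 32; s = 294; t = 62; col = 'darkslategray'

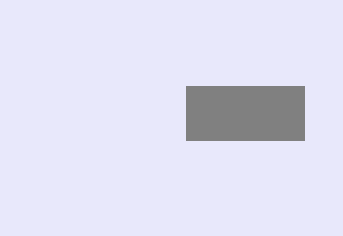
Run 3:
p = 186; q = 86; s = 304; t = 140; col = 'gray'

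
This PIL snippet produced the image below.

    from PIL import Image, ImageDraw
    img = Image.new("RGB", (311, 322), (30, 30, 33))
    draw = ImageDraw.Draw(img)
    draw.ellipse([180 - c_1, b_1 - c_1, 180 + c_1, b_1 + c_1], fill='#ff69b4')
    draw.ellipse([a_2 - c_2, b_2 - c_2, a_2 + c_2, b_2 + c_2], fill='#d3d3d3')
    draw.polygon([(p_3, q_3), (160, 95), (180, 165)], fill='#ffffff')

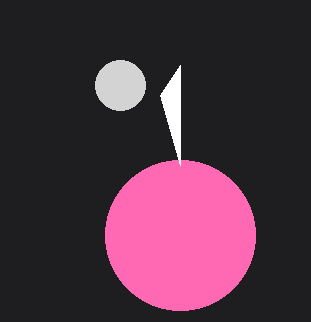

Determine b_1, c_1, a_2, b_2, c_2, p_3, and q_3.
b_1 = 235; c_1 = 75; a_2 = 120; b_2 = 85; c_2 = 25; p_3 = 180; q_3 = 65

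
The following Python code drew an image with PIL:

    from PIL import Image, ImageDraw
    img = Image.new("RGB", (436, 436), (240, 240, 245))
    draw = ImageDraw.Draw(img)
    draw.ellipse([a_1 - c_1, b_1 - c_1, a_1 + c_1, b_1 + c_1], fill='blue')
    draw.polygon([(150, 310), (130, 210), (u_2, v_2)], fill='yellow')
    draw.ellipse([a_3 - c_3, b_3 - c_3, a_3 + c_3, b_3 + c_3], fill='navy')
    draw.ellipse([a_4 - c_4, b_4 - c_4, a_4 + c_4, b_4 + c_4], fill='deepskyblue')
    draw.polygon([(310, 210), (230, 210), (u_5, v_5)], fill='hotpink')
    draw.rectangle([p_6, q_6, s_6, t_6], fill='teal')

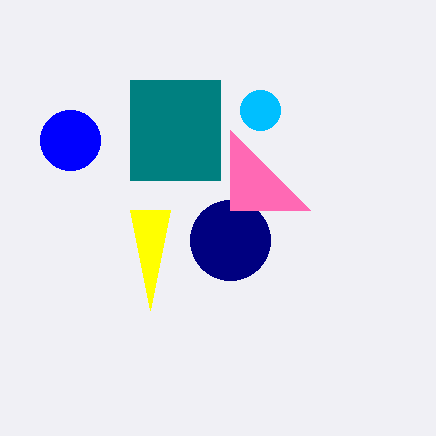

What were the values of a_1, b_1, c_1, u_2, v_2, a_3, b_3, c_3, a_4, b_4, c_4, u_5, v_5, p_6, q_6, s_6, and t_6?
a_1 = 70; b_1 = 140; c_1 = 30; u_2 = 170; v_2 = 210; a_3 = 230; b_3 = 240; c_3 = 40; a_4 = 260; b_4 = 110; c_4 = 20; u_5 = 230; v_5 = 130; p_6 = 130; q_6 = 80; s_6 = 220; t_6 = 180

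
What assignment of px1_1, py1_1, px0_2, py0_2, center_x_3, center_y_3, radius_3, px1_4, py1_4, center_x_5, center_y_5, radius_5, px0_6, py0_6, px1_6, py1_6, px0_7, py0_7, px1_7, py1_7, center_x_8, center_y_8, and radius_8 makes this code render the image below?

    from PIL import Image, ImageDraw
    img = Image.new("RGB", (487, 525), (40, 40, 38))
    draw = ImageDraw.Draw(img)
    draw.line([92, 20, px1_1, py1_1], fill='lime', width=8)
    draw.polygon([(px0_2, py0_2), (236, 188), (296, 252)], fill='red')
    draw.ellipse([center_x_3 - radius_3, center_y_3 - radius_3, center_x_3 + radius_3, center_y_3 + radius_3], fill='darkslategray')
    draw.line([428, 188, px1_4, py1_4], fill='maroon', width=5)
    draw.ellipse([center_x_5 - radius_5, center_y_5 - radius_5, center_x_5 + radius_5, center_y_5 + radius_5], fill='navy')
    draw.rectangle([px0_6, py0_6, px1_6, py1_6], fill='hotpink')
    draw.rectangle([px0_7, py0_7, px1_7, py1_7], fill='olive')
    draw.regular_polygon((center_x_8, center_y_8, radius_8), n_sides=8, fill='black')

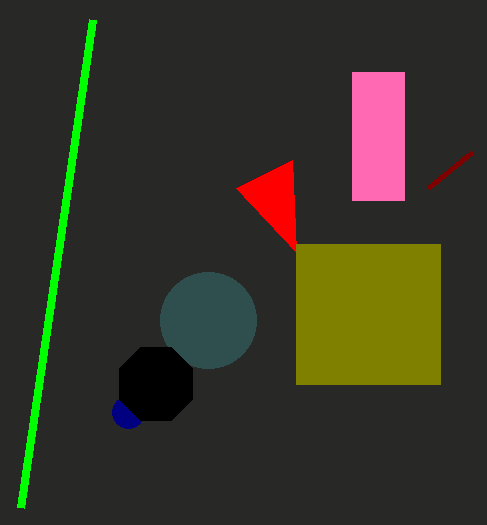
px1_1 = 20, py1_1 = 508, px0_2 = 292, py0_2 = 160, center_x_3 = 208, center_y_3 = 320, radius_3 = 48, px1_4 = 472, py1_4 = 152, center_x_5 = 128, center_y_5 = 412, radius_5 = 16, px0_6 = 352, py0_6 = 72, px1_6 = 404, py1_6 = 200, px0_7 = 296, py0_7 = 244, px1_7 = 440, py1_7 = 384, center_x_8 = 156, center_y_8 = 384, radius_8 = 40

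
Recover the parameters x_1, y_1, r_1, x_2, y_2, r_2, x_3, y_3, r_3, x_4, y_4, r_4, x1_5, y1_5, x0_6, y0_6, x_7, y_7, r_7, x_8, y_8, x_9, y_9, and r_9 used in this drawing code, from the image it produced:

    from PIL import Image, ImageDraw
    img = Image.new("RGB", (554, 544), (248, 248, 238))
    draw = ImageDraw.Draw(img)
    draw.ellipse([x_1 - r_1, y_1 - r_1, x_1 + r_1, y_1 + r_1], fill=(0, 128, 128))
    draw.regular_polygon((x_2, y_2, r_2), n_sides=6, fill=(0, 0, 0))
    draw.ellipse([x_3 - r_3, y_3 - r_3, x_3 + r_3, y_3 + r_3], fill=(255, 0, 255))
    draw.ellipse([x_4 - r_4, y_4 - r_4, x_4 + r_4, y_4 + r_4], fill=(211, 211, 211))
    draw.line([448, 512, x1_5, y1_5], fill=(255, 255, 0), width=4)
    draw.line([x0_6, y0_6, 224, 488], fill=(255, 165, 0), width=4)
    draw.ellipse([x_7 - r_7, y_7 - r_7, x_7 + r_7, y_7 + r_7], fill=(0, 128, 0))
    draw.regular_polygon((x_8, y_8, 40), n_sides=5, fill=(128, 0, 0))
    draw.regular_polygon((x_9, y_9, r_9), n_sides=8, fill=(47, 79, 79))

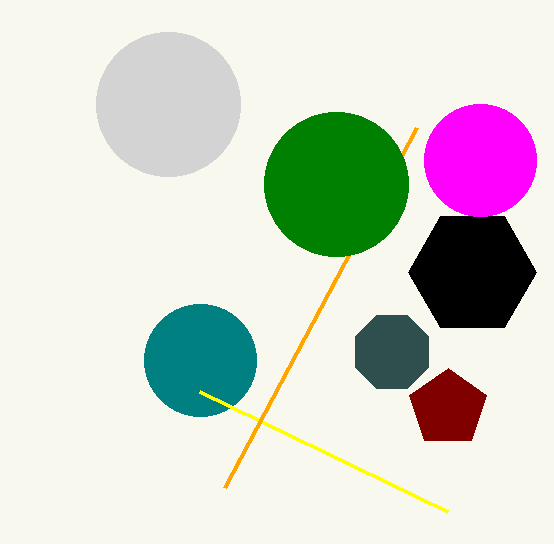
x_1 = 200, y_1 = 360, r_1 = 56, x_2 = 472, y_2 = 272, r_2 = 64, x_3 = 480, y_3 = 160, r_3 = 56, x_4 = 168, y_4 = 104, r_4 = 72, x1_5 = 200, y1_5 = 392, x0_6 = 416, y0_6 = 128, x_7 = 336, y_7 = 184, r_7 = 72, x_8 = 448, y_8 = 408, x_9 = 392, y_9 = 352, r_9 = 40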